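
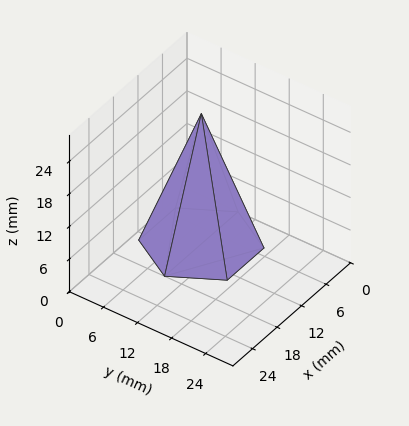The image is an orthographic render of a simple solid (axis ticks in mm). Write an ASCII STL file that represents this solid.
Reading the render: the shape is a regular 6-sided pyramid, base circumscribed radius ≈ 9 mm, apex at z ≈ 24 mm (dimensions read to the nearest mm from the axis ticks). For the STL, each face is triangulated and given an outward normal.

solid part
  facet normal 0.0000 0.0000 -1.0000
    outer loop
      vertex 4.50 16.79 0.00
      vertex 13.50 16.79 0.00
      vertex 18.00 9.00 0.00
    endloop
  endfacet
  facet normal 0.0000 0.0000 -1.0000
    outer loop
      vertex 0.00 9.00 0.00
      vertex 4.50 16.79 0.00
      vertex 18.00 9.00 0.00
    endloop
  endfacet
  facet normal 0.0000 0.0000 -1.0000
    outer loop
      vertex 4.50 1.21 0.00
      vertex 0.00 9.00 0.00
      vertex 18.00 9.00 0.00
    endloop
  endfacet
  facet normal 0.0000 0.0000 -1.0000
    outer loop
      vertex 13.50 1.21 0.00
      vertex 4.50 1.21 0.00
      vertex 18.00 9.00 0.00
    endloop
  endfacet
  facet normal 0.8236 0.4758 0.3088
    outer loop
      vertex 18.00 9.00 0.00
      vertex 13.50 16.79 0.00
      vertex 9.00 9.00 24.00
    endloop
  endfacet
  facet normal 0.0000 0.9512 0.3087
    outer loop
      vertex 13.50 16.79 0.00
      vertex 4.50 16.79 0.00
      vertex 9.00 9.00 24.00
    endloop
  endfacet
  facet normal -0.8236 0.4758 0.3088
    outer loop
      vertex 4.50 16.79 0.00
      vertex 0.00 9.00 0.00
      vertex 9.00 9.00 24.00
    endloop
  endfacet
  facet normal -0.8236 -0.4758 0.3088
    outer loop
      vertex 0.00 9.00 0.00
      vertex 4.50 1.21 0.00
      vertex 9.00 9.00 24.00
    endloop
  endfacet
  facet normal 0.0000 -0.9512 0.3087
    outer loop
      vertex 4.50 1.21 0.00
      vertex 13.50 1.21 0.00
      vertex 9.00 9.00 24.00
    endloop
  endfacet
  facet normal 0.8236 -0.4758 0.3088
    outer loop
      vertex 13.50 1.21 0.00
      vertex 18.00 9.00 0.00
      vertex 9.00 9.00 24.00
    endloop
  endfacet
endsolid part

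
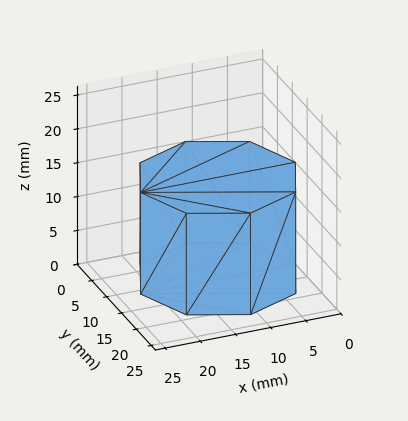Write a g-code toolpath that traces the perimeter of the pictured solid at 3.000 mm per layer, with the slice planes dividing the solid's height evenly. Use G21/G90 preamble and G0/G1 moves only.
Reading the render: the shape is a regular 8-sided prism (a cylinder approximated with 8 flat sides), circumscribed radius ≈ 11 mm, height ≈ 15 mm (dimensions read to the nearest mm from the axis ticks). For the g-code, the solid's height is divided into equal slices at the stated Δz and each level perimeter traced with G1 moves after a G0 lift.

; perimeter-only toolpath
G21 ; units = mm
G90 ; absolute positioning
G28 ; home
; layer 1
G0 Z3.000
G0 X22.000 Y11.000
G1 X18.778 Y18.778
G1 X11.000 Y22.000
G1 X3.222 Y18.778
G1 X0.000 Y11.000
G1 X3.222 Y3.222
G1 X11.000 Y0.000
G1 X18.778 Y3.222
G1 X22.000 Y11.000
; layer 2
G0 Z6.000
G0 X22.000 Y11.000
G1 X18.778 Y18.778
G1 X11.000 Y22.000
G1 X3.222 Y18.778
G1 X0.000 Y11.000
G1 X3.222 Y3.222
G1 X11.000 Y0.000
G1 X18.778 Y3.222
G1 X22.000 Y11.000
; layer 3
G0 Z9.000
G0 X22.000 Y11.000
G1 X18.778 Y18.778
G1 X11.000 Y22.000
G1 X3.222 Y18.778
G1 X0.000 Y11.000
G1 X3.222 Y3.222
G1 X11.000 Y0.000
G1 X18.778 Y3.222
G1 X22.000 Y11.000
; layer 4
G0 Z12.000
G0 X22.000 Y11.000
G1 X18.778 Y18.778
G1 X11.000 Y22.000
G1 X3.222 Y18.778
G1 X0.000 Y11.000
G1 X3.222 Y3.222
G1 X11.000 Y0.000
G1 X18.778 Y3.222
G1 X22.000 Y11.000
; layer 5
G0 Z15.000
G0 X22.000 Y11.000
G1 X18.778 Y18.778
G1 X11.000 Y22.000
G1 X3.222 Y18.778
G1 X0.000 Y11.000
G1 X3.222 Y3.222
G1 X11.000 Y0.000
G1 X18.778 Y3.222
G1 X22.000 Y11.000
M2 ; end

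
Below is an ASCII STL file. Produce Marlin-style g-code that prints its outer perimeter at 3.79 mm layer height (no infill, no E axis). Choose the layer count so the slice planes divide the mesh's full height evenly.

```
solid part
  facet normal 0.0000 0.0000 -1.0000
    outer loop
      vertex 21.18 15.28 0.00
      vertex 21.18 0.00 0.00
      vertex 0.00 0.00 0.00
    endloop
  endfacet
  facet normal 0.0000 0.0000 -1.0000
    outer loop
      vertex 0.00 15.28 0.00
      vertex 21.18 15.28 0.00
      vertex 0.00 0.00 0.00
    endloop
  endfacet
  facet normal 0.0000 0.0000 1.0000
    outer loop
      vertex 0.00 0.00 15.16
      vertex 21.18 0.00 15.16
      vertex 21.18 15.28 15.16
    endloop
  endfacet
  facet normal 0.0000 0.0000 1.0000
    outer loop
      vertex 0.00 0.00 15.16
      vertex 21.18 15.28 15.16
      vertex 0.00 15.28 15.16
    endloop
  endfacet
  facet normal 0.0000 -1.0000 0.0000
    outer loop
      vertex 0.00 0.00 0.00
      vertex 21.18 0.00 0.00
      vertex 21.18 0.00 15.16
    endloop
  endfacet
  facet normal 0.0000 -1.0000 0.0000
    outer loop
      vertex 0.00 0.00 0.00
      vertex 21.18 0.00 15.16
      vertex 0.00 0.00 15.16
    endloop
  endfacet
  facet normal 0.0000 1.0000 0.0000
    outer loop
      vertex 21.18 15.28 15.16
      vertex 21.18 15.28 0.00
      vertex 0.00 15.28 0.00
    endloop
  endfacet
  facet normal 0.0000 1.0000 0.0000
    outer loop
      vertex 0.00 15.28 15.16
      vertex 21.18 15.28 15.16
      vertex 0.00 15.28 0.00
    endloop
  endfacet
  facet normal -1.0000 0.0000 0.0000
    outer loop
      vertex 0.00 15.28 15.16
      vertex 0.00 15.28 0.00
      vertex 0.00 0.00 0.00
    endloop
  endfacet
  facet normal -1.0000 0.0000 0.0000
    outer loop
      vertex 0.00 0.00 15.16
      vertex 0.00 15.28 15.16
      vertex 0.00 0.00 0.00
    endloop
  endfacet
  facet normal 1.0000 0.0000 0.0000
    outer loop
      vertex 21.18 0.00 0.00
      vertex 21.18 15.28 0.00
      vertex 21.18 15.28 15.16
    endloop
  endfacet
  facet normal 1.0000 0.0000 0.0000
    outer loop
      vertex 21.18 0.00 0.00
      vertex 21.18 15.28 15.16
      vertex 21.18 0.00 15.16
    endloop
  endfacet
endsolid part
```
; perimeter-only toolpath
G21 ; units = mm
G90 ; absolute positioning
G28 ; home
; layer 1
G0 Z3.79
G0 X0.00 Y0.00
G1 X21.18 Y0.00
G1 X21.18 Y15.28
G1 X0.00 Y15.28
G1 X0.00 Y0.00
; layer 2
G0 Z7.58
G0 X0.00 Y0.00
G1 X21.18 Y0.00
G1 X21.18 Y15.28
G1 X0.00 Y15.28
G1 X0.00 Y0.00
; layer 3
G0 Z11.37
G0 X0.00 Y0.00
G1 X21.18 Y0.00
G1 X21.18 Y15.28
G1 X0.00 Y15.28
G1 X0.00 Y0.00
; layer 4
G0 Z15.16
G0 X0.00 Y0.00
G1 X21.18 Y0.00
G1 X21.18 Y15.28
G1 X0.00 Y15.28
G1 X0.00 Y0.00
M2 ; end

The solid is a rectangular box, roughly 21.2 × 15.3 mm footprint and 15.2 mm tall. Slicing at Δz = 3.79 mm — 4 equal slices spanning the solid's height, so layer i sits at z = i·h/4 — gives 4 non-empty perimeters. Each is a 4-segment closed polygon; G0 lifts to the layer z and rapids to the start vertex, then G1 traces the edges.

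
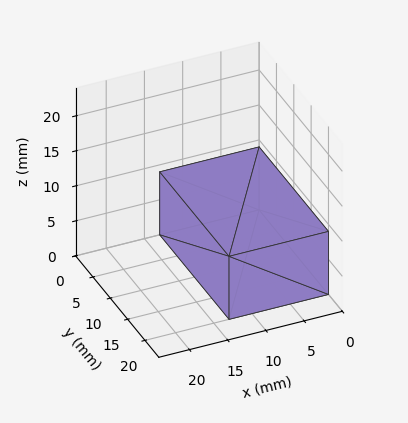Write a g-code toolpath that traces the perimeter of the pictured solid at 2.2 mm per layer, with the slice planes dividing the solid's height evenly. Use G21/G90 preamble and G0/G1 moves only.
Reading the render: the shape is a rectangular box, roughly 13 × 20 mm footprint and 9 mm tall (dimensions read to the nearest mm from the axis ticks). For the g-code, the solid's height is divided into equal slices at the stated Δz and each level perimeter traced with G1 moves after a G0 lift.

; perimeter-only toolpath
G21 ; units = mm
G90 ; absolute positioning
G28 ; home
; layer 1
G0 Z2.2
G0 X0.0 Y0.0
G1 X13.0 Y0.0
G1 X13.0 Y20.0
G1 X0.0 Y20.0
G1 X0.0 Y0.0
; layer 2
G0 Z4.5
G0 X0.0 Y0.0
G1 X13.0 Y0.0
G1 X13.0 Y20.0
G1 X0.0 Y20.0
G1 X0.0 Y0.0
; layer 3
G0 Z6.8
G0 X0.0 Y0.0
G1 X13.0 Y0.0
G1 X13.0 Y20.0
G1 X0.0 Y20.0
G1 X0.0 Y0.0
; layer 4
G0 Z9.0
G0 X0.0 Y0.0
G1 X13.0 Y0.0
G1 X13.0 Y20.0
G1 X0.0 Y20.0
G1 X0.0 Y0.0
M2 ; end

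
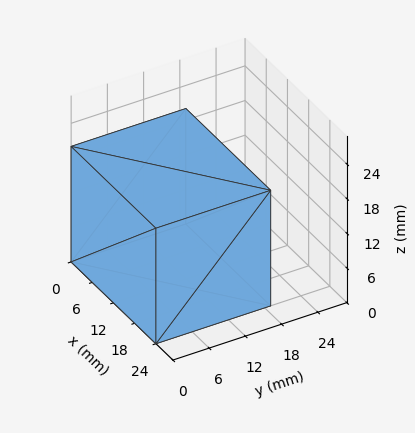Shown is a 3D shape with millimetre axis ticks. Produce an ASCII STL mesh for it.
Reading the render: the shape is a rectangular box, roughly 24 × 19 mm footprint and 20 mm tall (dimensions read to the nearest mm from the axis ticks). For the STL, each face is triangulated and given an outward normal.

solid part
  facet normal 0.0000 0.0000 -1.0000
    outer loop
      vertex 24.000 19.000 0.000
      vertex 24.000 0.000 0.000
      vertex 0.000 0.000 0.000
    endloop
  endfacet
  facet normal 0.0000 0.0000 -1.0000
    outer loop
      vertex 0.000 19.000 0.000
      vertex 24.000 19.000 0.000
      vertex 0.000 0.000 0.000
    endloop
  endfacet
  facet normal 0.0000 0.0000 1.0000
    outer loop
      vertex 0.000 0.000 20.000
      vertex 24.000 0.000 20.000
      vertex 24.000 19.000 20.000
    endloop
  endfacet
  facet normal 0.0000 0.0000 1.0000
    outer loop
      vertex 0.000 0.000 20.000
      vertex 24.000 19.000 20.000
      vertex 0.000 19.000 20.000
    endloop
  endfacet
  facet normal 0.0000 -1.0000 0.0000
    outer loop
      vertex 0.000 0.000 0.000
      vertex 24.000 0.000 0.000
      vertex 24.000 0.000 20.000
    endloop
  endfacet
  facet normal 0.0000 -1.0000 0.0000
    outer loop
      vertex 0.000 0.000 0.000
      vertex 24.000 0.000 20.000
      vertex 0.000 0.000 20.000
    endloop
  endfacet
  facet normal 0.0000 1.0000 0.0000
    outer loop
      vertex 24.000 19.000 20.000
      vertex 24.000 19.000 0.000
      vertex 0.000 19.000 0.000
    endloop
  endfacet
  facet normal 0.0000 1.0000 0.0000
    outer loop
      vertex 0.000 19.000 20.000
      vertex 24.000 19.000 20.000
      vertex 0.000 19.000 0.000
    endloop
  endfacet
  facet normal -1.0000 0.0000 0.0000
    outer loop
      vertex 0.000 19.000 20.000
      vertex 0.000 19.000 0.000
      vertex 0.000 0.000 0.000
    endloop
  endfacet
  facet normal -1.0000 0.0000 0.0000
    outer loop
      vertex 0.000 0.000 20.000
      vertex 0.000 19.000 20.000
      vertex 0.000 0.000 0.000
    endloop
  endfacet
  facet normal 1.0000 0.0000 0.0000
    outer loop
      vertex 24.000 0.000 0.000
      vertex 24.000 19.000 0.000
      vertex 24.000 19.000 20.000
    endloop
  endfacet
  facet normal 1.0000 0.0000 0.0000
    outer loop
      vertex 24.000 0.000 0.000
      vertex 24.000 19.000 20.000
      vertex 24.000 0.000 20.000
    endloop
  endfacet
endsolid part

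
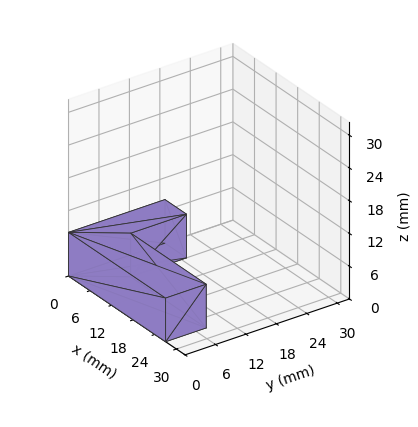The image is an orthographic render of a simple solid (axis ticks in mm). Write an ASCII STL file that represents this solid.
Reading the render: the shape is an L-shaped prism: outer 27 × 19 mm, arm thicknesses ≈ 8 mm (horizontal) and 6 mm (vertical), extruded 8 mm in z (dimensions read to the nearest mm from the axis ticks). For the STL, each face is triangulated and given an outward normal.

solid part
  facet normal 0.0000 0.0000 -1.0000
    outer loop
      vertex 27.00 8.00 0.00
      vertex 27.00 0.00 0.00
      vertex 0.00 0.00 0.00
    endloop
  endfacet
  facet normal 0.0000 0.0000 -1.0000
    outer loop
      vertex 6.00 8.00 0.00
      vertex 27.00 8.00 0.00
      vertex 0.00 0.00 0.00
    endloop
  endfacet
  facet normal 0.0000 0.0000 -1.0000
    outer loop
      vertex 6.00 19.00 0.00
      vertex 6.00 8.00 0.00
      vertex 0.00 0.00 0.00
    endloop
  endfacet
  facet normal 0.0000 0.0000 -1.0000
    outer loop
      vertex 0.00 19.00 0.00
      vertex 6.00 19.00 0.00
      vertex 0.00 0.00 0.00
    endloop
  endfacet
  facet normal 0.0000 0.0000 1.0000
    outer loop
      vertex 0.00 0.00 8.00
      vertex 27.00 0.00 8.00
      vertex 27.00 8.00 8.00
    endloop
  endfacet
  facet normal 0.0000 0.0000 1.0000
    outer loop
      vertex 0.00 0.00 8.00
      vertex 27.00 8.00 8.00
      vertex 6.00 8.00 8.00
    endloop
  endfacet
  facet normal 0.0000 0.0000 1.0000
    outer loop
      vertex 0.00 0.00 8.00
      vertex 6.00 8.00 8.00
      vertex 6.00 19.00 8.00
    endloop
  endfacet
  facet normal 0.0000 0.0000 1.0000
    outer loop
      vertex 0.00 0.00 8.00
      vertex 6.00 19.00 8.00
      vertex 0.00 19.00 8.00
    endloop
  endfacet
  facet normal 0.0000 -1.0000 0.0000
    outer loop
      vertex 0.00 0.00 0.00
      vertex 27.00 0.00 0.00
      vertex 27.00 0.00 8.00
    endloop
  endfacet
  facet normal 0.0000 -1.0000 0.0000
    outer loop
      vertex 0.00 0.00 0.00
      vertex 27.00 0.00 8.00
      vertex 0.00 0.00 8.00
    endloop
  endfacet
  facet normal 1.0000 0.0000 0.0000
    outer loop
      vertex 27.00 0.00 0.00
      vertex 27.00 8.00 0.00
      vertex 27.00 8.00 8.00
    endloop
  endfacet
  facet normal 1.0000 0.0000 0.0000
    outer loop
      vertex 27.00 0.00 0.00
      vertex 27.00 8.00 8.00
      vertex 27.00 0.00 8.00
    endloop
  endfacet
  facet normal 0.0000 1.0000 0.0000
    outer loop
      vertex 27.00 8.00 0.00
      vertex 6.00 8.00 0.00
      vertex 6.00 8.00 8.00
    endloop
  endfacet
  facet normal 0.0000 1.0000 0.0000
    outer loop
      vertex 27.00 8.00 0.00
      vertex 6.00 8.00 8.00
      vertex 27.00 8.00 8.00
    endloop
  endfacet
  facet normal 1.0000 0.0000 0.0000
    outer loop
      vertex 6.00 8.00 0.00
      vertex 6.00 19.00 0.00
      vertex 6.00 19.00 8.00
    endloop
  endfacet
  facet normal 1.0000 0.0000 0.0000
    outer loop
      vertex 6.00 8.00 0.00
      vertex 6.00 19.00 8.00
      vertex 6.00 8.00 8.00
    endloop
  endfacet
  facet normal 0.0000 1.0000 0.0000
    outer loop
      vertex 6.00 19.00 0.00
      vertex 0.00 19.00 0.00
      vertex 0.00 19.00 8.00
    endloop
  endfacet
  facet normal 0.0000 1.0000 0.0000
    outer loop
      vertex 6.00 19.00 0.00
      vertex 0.00 19.00 8.00
      vertex 6.00 19.00 8.00
    endloop
  endfacet
  facet normal -1.0000 0.0000 0.0000
    outer loop
      vertex 0.00 19.00 0.00
      vertex 0.00 0.00 0.00
      vertex 0.00 0.00 8.00
    endloop
  endfacet
  facet normal -1.0000 0.0000 0.0000
    outer loop
      vertex 0.00 19.00 0.00
      vertex 0.00 0.00 8.00
      vertex 0.00 19.00 8.00
    endloop
  endfacet
endsolid part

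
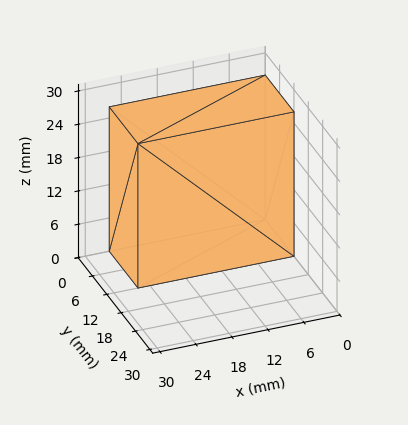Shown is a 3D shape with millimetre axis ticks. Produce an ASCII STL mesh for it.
Reading the render: the shape is a rectangular box, roughly 26 × 12 mm footprint and 26 mm tall (dimensions read to the nearest mm from the axis ticks). For the STL, each face is triangulated and given an outward normal.

solid part
  facet normal 0.0000 0.0000 -1.0000
    outer loop
      vertex 26.0 12.0 0.0
      vertex 26.0 0.0 0.0
      vertex 0.0 0.0 0.0
    endloop
  endfacet
  facet normal 0.0000 0.0000 -1.0000
    outer loop
      vertex 0.0 12.0 0.0
      vertex 26.0 12.0 0.0
      vertex 0.0 0.0 0.0
    endloop
  endfacet
  facet normal 0.0000 0.0000 1.0000
    outer loop
      vertex 0.0 0.0 26.0
      vertex 26.0 0.0 26.0
      vertex 26.0 12.0 26.0
    endloop
  endfacet
  facet normal 0.0000 0.0000 1.0000
    outer loop
      vertex 0.0 0.0 26.0
      vertex 26.0 12.0 26.0
      vertex 0.0 12.0 26.0
    endloop
  endfacet
  facet normal 0.0000 -1.0000 0.0000
    outer loop
      vertex 0.0 0.0 0.0
      vertex 26.0 0.0 0.0
      vertex 26.0 0.0 26.0
    endloop
  endfacet
  facet normal 0.0000 -1.0000 0.0000
    outer loop
      vertex 0.0 0.0 0.0
      vertex 26.0 0.0 26.0
      vertex 0.0 0.0 26.0
    endloop
  endfacet
  facet normal 0.0000 1.0000 0.0000
    outer loop
      vertex 26.0 12.0 26.0
      vertex 26.0 12.0 0.0
      vertex 0.0 12.0 0.0
    endloop
  endfacet
  facet normal 0.0000 1.0000 0.0000
    outer loop
      vertex 0.0 12.0 26.0
      vertex 26.0 12.0 26.0
      vertex 0.0 12.0 0.0
    endloop
  endfacet
  facet normal -1.0000 0.0000 0.0000
    outer loop
      vertex 0.0 12.0 26.0
      vertex 0.0 12.0 0.0
      vertex 0.0 0.0 0.0
    endloop
  endfacet
  facet normal -1.0000 0.0000 0.0000
    outer loop
      vertex 0.0 0.0 26.0
      vertex 0.0 12.0 26.0
      vertex 0.0 0.0 0.0
    endloop
  endfacet
  facet normal 1.0000 0.0000 0.0000
    outer loop
      vertex 26.0 0.0 0.0
      vertex 26.0 12.0 0.0
      vertex 26.0 12.0 26.0
    endloop
  endfacet
  facet normal 1.0000 0.0000 0.0000
    outer loop
      vertex 26.0 0.0 0.0
      vertex 26.0 12.0 26.0
      vertex 26.0 0.0 26.0
    endloop
  endfacet
endsolid part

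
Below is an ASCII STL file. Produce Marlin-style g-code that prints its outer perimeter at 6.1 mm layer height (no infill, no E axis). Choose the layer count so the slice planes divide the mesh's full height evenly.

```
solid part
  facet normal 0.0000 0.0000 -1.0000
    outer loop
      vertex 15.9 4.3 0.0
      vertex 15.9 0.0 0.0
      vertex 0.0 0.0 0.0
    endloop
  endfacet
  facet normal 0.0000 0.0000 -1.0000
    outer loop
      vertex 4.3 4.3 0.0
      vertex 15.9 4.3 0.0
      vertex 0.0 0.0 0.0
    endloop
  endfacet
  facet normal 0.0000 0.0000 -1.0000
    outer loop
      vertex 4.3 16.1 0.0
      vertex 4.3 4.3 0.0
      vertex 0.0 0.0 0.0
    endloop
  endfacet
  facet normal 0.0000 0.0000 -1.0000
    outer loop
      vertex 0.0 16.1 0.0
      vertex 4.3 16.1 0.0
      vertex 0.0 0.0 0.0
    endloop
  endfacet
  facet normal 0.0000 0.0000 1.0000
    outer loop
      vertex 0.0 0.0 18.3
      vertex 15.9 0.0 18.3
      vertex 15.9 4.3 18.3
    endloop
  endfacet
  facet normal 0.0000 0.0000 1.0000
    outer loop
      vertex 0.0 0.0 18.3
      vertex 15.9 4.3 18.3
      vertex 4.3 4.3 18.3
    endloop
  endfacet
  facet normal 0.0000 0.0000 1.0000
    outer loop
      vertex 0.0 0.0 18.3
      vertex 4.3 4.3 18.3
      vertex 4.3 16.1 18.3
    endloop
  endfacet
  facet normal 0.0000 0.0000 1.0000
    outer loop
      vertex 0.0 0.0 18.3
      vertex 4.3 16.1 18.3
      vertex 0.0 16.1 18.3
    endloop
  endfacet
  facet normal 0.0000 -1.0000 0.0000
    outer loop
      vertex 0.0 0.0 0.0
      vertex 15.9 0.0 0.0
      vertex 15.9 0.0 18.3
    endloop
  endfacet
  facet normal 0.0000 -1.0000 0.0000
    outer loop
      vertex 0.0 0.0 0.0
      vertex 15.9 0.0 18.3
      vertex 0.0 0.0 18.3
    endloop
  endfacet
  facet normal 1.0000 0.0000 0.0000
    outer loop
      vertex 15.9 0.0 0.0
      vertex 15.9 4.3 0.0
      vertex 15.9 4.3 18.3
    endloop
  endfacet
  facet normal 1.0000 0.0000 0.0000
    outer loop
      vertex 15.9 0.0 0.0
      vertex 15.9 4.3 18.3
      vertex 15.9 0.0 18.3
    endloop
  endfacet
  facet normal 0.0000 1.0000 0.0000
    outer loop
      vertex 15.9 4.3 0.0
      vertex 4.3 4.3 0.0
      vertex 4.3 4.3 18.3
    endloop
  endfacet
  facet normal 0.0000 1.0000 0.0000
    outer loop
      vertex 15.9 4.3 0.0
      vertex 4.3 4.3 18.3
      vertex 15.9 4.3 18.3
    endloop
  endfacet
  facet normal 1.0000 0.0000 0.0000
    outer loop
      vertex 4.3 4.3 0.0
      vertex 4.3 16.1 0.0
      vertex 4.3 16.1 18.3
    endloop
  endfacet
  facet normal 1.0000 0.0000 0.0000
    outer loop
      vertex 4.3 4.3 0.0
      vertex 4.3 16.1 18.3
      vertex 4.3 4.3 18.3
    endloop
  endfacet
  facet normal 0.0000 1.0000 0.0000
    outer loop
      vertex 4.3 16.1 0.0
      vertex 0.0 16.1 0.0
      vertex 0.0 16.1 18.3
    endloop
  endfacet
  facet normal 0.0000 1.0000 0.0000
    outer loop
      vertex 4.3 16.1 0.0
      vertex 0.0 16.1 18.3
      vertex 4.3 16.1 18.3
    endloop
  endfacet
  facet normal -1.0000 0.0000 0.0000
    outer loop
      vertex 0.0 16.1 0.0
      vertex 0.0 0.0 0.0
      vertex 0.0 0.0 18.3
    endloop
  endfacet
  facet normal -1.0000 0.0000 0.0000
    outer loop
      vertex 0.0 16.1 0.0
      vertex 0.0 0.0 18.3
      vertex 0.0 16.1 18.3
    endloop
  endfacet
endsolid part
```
; perimeter-only toolpath
G21 ; units = mm
G90 ; absolute positioning
G28 ; home
; layer 1
G0 Z6.1
G0 X0.0 Y0.0
G1 X15.9 Y0.0
G1 X15.9 Y4.3
G1 X4.3 Y4.3
G1 X4.3 Y16.1
G1 X0.0 Y16.1
G1 X0.0 Y0.0
; layer 2
G0 Z12.2
G0 X0.0 Y0.0
G1 X15.9 Y0.0
G1 X15.9 Y4.3
G1 X4.3 Y4.3
G1 X4.3 Y16.1
G1 X0.0 Y16.1
G1 X0.0 Y0.0
; layer 3
G0 Z18.3
G0 X0.0 Y0.0
G1 X15.9 Y0.0
G1 X15.9 Y4.3
G1 X4.3 Y4.3
G1 X4.3 Y16.1
G1 X0.0 Y16.1
G1 X0.0 Y0.0
M2 ; end

The solid is an L-shaped prism: outer 15.9 × 16.1 mm, arm thicknesses ≈ 4.3 mm (horizontal) and 4.3 mm (vertical), extruded 18.3 mm in z. Slicing at Δz = 6.1 mm — 3 equal slices spanning the solid's height, so layer i sits at z = i·h/3 — gives 3 non-empty perimeters. Each is a 6-segment closed polygon; G0 lifts to the layer z and rapids to the start vertex, then G1 traces the edges.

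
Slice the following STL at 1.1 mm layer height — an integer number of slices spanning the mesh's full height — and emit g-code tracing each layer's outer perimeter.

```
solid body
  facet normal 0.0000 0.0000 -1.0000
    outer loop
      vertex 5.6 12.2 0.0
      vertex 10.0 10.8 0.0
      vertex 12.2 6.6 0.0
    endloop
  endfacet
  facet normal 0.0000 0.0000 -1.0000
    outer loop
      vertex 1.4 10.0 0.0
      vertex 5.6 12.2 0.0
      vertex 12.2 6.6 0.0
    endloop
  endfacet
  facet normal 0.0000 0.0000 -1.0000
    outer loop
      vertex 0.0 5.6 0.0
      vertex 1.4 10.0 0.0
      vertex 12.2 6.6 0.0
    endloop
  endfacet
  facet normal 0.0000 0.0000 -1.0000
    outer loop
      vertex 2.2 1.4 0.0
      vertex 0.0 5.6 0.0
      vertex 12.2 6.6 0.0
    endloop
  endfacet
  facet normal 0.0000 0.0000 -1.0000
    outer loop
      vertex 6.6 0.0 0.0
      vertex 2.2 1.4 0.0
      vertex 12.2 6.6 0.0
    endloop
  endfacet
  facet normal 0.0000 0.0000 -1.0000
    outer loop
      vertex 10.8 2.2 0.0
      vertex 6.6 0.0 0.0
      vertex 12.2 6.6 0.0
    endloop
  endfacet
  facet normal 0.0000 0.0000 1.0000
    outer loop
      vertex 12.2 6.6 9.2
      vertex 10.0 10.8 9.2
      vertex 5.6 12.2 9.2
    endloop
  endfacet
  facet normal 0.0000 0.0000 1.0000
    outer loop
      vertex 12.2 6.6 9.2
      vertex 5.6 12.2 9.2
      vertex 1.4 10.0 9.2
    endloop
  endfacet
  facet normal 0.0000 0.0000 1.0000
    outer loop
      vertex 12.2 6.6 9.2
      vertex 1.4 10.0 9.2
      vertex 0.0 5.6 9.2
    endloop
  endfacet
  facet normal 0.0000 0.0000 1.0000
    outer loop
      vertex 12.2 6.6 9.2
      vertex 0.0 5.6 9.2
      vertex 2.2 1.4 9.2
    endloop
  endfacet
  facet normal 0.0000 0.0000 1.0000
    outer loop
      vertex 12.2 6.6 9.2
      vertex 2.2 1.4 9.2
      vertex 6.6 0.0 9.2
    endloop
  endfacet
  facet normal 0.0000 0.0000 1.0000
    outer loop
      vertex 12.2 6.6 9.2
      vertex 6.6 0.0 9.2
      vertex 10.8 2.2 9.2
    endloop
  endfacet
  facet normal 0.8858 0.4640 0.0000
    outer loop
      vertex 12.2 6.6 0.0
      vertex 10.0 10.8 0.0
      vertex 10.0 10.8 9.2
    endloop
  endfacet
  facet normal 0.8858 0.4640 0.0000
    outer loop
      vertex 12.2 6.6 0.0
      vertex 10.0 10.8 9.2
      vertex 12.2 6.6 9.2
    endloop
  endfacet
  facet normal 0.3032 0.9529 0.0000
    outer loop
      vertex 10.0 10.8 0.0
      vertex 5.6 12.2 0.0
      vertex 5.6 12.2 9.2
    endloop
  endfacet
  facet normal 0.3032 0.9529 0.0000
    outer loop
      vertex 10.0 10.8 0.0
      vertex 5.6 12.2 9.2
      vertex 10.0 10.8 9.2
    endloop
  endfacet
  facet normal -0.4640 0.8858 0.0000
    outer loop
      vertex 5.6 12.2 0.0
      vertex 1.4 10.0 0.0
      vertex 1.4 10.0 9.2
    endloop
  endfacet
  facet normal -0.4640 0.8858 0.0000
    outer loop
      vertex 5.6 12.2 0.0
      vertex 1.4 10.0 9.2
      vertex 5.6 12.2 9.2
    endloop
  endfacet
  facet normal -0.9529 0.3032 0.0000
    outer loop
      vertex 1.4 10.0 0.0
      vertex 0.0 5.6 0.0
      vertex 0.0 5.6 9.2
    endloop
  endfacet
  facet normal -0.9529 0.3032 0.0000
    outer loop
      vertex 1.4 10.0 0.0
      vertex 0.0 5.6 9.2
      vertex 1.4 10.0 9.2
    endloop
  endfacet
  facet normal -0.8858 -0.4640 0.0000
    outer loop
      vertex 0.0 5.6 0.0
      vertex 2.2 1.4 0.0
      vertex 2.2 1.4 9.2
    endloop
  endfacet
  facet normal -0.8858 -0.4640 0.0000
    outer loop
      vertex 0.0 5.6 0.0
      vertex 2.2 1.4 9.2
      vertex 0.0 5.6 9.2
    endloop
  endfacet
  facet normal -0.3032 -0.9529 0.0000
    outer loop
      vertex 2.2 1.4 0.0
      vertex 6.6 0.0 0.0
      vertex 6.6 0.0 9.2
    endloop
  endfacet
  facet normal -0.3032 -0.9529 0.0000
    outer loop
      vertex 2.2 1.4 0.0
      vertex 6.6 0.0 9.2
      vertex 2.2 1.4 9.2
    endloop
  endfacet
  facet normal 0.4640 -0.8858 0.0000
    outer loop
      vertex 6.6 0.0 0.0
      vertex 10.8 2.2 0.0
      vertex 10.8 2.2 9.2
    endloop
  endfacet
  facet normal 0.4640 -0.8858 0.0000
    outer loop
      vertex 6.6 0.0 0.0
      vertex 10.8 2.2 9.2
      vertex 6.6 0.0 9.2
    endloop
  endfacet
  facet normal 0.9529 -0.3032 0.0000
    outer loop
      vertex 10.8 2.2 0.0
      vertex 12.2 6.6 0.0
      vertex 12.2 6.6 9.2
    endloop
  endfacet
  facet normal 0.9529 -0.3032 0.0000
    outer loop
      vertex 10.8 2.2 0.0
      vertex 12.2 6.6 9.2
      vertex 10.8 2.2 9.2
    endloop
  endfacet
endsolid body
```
; perimeter-only toolpath
G21 ; units = mm
G90 ; absolute positioning
G28 ; home
; layer 1
G0 Z1.1
G0 X12.2 Y6.6
G1 X10.0 Y10.8
G1 X5.6 Y12.2
G1 X1.4 Y10.0
G1 X0.0 Y5.6
G1 X2.2 Y1.4
G1 X6.6 Y0.0
G1 X10.8 Y2.2
G1 X12.2 Y6.6
; layer 2
G0 Z2.3
G0 X12.2 Y6.6
G1 X10.0 Y10.8
G1 X5.6 Y12.2
G1 X1.4 Y10.0
G1 X0.0 Y5.6
G1 X2.2 Y1.4
G1 X6.6 Y0.0
G1 X10.8 Y2.2
G1 X12.2 Y6.6
; layer 3
G0 Z3.4
G0 X12.2 Y6.6
G1 X10.0 Y10.8
G1 X5.6 Y12.2
G1 X1.4 Y10.0
G1 X0.0 Y5.6
G1 X2.2 Y1.4
G1 X6.6 Y0.0
G1 X10.8 Y2.2
G1 X12.2 Y6.6
; layer 4
G0 Z4.6
G0 X12.2 Y6.6
G1 X10.0 Y10.8
G1 X5.6 Y12.2
G1 X1.4 Y10.0
G1 X0.0 Y5.6
G1 X2.2 Y1.4
G1 X6.6 Y0.0
G1 X10.8 Y2.2
G1 X12.2 Y6.6
; layer 5
G0 Z5.8
G0 X12.2 Y6.6
G1 X10.0 Y10.8
G1 X5.6 Y12.2
G1 X1.4 Y10.0
G1 X0.0 Y5.6
G1 X2.2 Y1.4
G1 X6.6 Y0.0
G1 X10.8 Y2.2
G1 X12.2 Y6.6
; layer 6
G0 Z6.9
G0 X12.2 Y6.6
G1 X10.0 Y10.8
G1 X5.6 Y12.2
G1 X1.4 Y10.0
G1 X0.0 Y5.6
G1 X2.2 Y1.4
G1 X6.6 Y0.0
G1 X10.8 Y2.2
G1 X12.2 Y6.6
; layer 7
G0 Z8.0
G0 X12.2 Y6.6
G1 X10.0 Y10.8
G1 X5.6 Y12.2
G1 X1.4 Y10.0
G1 X0.0 Y5.6
G1 X2.2 Y1.4
G1 X6.6 Y0.0
G1 X10.8 Y2.2
G1 X12.2 Y6.6
; layer 8
G0 Z9.2
G0 X12.2 Y6.6
G1 X10.0 Y10.8
G1 X5.6 Y12.2
G1 X1.4 Y10.0
G1 X0.0 Y5.6
G1 X2.2 Y1.4
G1 X6.6 Y0.0
G1 X10.8 Y2.2
G1 X12.2 Y6.6
M2 ; end

The solid is a regular 8-sided prism (a cylinder approximated with 8 flat sides), circumscribed radius ≈ 6.1 mm, height ≈ 9.2 mm. Slicing at Δz = 1.1 mm — 8 equal slices spanning the solid's height, so layer i sits at z = i·h/8 — gives 8 non-empty perimeters. Each is a 8-segment closed polygon; G0 lifts to the layer z and rapids to the start vertex, then G1 traces the edges.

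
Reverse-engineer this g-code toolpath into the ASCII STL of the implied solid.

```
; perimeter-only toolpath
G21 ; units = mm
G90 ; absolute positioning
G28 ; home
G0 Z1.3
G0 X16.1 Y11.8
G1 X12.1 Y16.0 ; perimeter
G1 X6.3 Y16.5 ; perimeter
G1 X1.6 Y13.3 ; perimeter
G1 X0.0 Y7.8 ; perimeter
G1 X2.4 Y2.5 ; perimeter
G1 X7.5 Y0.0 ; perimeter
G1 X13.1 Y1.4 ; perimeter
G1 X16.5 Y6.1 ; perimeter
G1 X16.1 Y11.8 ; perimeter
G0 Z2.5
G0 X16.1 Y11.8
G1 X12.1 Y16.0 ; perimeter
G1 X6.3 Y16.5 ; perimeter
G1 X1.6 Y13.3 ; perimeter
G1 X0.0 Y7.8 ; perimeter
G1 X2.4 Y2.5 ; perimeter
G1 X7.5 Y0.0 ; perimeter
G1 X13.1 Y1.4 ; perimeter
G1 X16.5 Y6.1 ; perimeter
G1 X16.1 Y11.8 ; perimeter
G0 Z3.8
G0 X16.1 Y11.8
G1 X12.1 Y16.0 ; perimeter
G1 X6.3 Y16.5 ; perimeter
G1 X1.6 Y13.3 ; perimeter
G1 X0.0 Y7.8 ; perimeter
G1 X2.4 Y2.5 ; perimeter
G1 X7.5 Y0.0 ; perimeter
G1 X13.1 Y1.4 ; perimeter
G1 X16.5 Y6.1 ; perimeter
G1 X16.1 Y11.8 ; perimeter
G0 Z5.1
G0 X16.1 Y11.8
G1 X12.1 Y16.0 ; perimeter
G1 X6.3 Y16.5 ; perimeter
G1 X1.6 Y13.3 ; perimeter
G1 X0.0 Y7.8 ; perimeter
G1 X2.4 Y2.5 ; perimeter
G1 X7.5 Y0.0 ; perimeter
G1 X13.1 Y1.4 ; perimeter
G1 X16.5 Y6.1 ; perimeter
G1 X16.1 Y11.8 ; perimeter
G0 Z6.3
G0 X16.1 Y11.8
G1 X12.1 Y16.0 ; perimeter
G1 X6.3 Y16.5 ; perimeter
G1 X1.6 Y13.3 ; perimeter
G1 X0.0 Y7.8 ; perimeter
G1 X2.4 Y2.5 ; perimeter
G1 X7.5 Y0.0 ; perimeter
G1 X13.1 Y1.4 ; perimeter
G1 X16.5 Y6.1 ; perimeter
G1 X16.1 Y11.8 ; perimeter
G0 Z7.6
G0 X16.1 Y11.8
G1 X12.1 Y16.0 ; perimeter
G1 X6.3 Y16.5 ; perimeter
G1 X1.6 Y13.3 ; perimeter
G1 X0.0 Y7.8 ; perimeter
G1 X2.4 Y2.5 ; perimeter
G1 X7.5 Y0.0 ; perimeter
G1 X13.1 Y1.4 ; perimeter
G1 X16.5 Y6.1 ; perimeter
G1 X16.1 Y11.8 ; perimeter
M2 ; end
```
solid part
  facet normal 0.0000 0.0000 -1.0000
    outer loop
      vertex 6.3 16.5 0.0
      vertex 12.1 16.0 0.0
      vertex 16.1 11.8 0.0
    endloop
  endfacet
  facet normal 0.0000 0.0000 -1.0000
    outer loop
      vertex 1.6 13.3 0.0
      vertex 6.3 16.5 0.0
      vertex 16.1 11.8 0.0
    endloop
  endfacet
  facet normal 0.0000 0.0000 -1.0000
    outer loop
      vertex 0.0 7.8 0.0
      vertex 1.6 13.3 0.0
      vertex 16.1 11.8 0.0
    endloop
  endfacet
  facet normal 0.0000 0.0000 -1.0000
    outer loop
      vertex 2.4 2.5 0.0
      vertex 0.0 7.8 0.0
      vertex 16.1 11.8 0.0
    endloop
  endfacet
  facet normal 0.0000 0.0000 -1.0000
    outer loop
      vertex 7.5 0.0 0.0
      vertex 2.4 2.5 0.0
      vertex 16.1 11.8 0.0
    endloop
  endfacet
  facet normal 0.0000 0.0000 -1.0000
    outer loop
      vertex 13.1 1.4 0.0
      vertex 7.5 0.0 0.0
      vertex 16.1 11.8 0.0
    endloop
  endfacet
  facet normal 0.0000 0.0000 -1.0000
    outer loop
      vertex 16.5 6.1 0.0
      vertex 13.1 1.4 0.0
      vertex 16.1 11.8 0.0
    endloop
  endfacet
  facet normal 0.0000 0.0000 1.0000
    outer loop
      vertex 16.1 11.8 7.6
      vertex 12.1 16.0 7.6
      vertex 6.3 16.5 7.6
    endloop
  endfacet
  facet normal 0.0000 0.0000 1.0000
    outer loop
      vertex 16.1 11.8 7.6
      vertex 6.3 16.5 7.6
      vertex 1.6 13.3 7.6
    endloop
  endfacet
  facet normal 0.0000 0.0000 1.0000
    outer loop
      vertex 16.1 11.8 7.6
      vertex 1.6 13.3 7.6
      vertex 0.0 7.8 7.6
    endloop
  endfacet
  facet normal 0.0000 0.0000 1.0000
    outer loop
      vertex 16.1 11.8 7.6
      vertex 0.0 7.8 7.6
      vertex 2.4 2.5 7.6
    endloop
  endfacet
  facet normal 0.0000 0.0000 1.0000
    outer loop
      vertex 16.1 11.8 7.6
      vertex 2.4 2.5 7.6
      vertex 7.5 0.0 7.6
    endloop
  endfacet
  facet normal 0.0000 0.0000 1.0000
    outer loop
      vertex 16.1 11.8 7.6
      vertex 7.5 0.0 7.6
      vertex 13.1 1.4 7.6
    endloop
  endfacet
  facet normal 0.0000 0.0000 1.0000
    outer loop
      vertex 16.1 11.8 7.6
      vertex 13.1 1.4 7.6
      vertex 16.5 6.1 7.6
    endloop
  endfacet
  facet normal 0.7241 0.6897 0.0000
    outer loop
      vertex 16.1 11.8 0.0
      vertex 12.1 16.0 0.0
      vertex 12.1 16.0 7.6
    endloop
  endfacet
  facet normal 0.7241 0.6897 0.0000
    outer loop
      vertex 16.1 11.8 0.0
      vertex 12.1 16.0 7.6
      vertex 16.1 11.8 7.6
    endloop
  endfacet
  facet normal 0.0859 0.9963 0.0000
    outer loop
      vertex 12.1 16.0 0.0
      vertex 6.3 16.5 0.0
      vertex 6.3 16.5 7.6
    endloop
  endfacet
  facet normal 0.0859 0.9963 0.0000
    outer loop
      vertex 12.1 16.0 0.0
      vertex 6.3 16.5 7.6
      vertex 12.1 16.0 7.6
    endloop
  endfacet
  facet normal -0.5628 0.8266 0.0000
    outer loop
      vertex 6.3 16.5 0.0
      vertex 1.6 13.3 0.0
      vertex 1.6 13.3 7.6
    endloop
  endfacet
  facet normal -0.5628 0.8266 0.0000
    outer loop
      vertex 6.3 16.5 0.0
      vertex 1.6 13.3 7.6
      vertex 6.3 16.5 7.6
    endloop
  endfacet
  facet normal -0.9602 0.2793 0.0000
    outer loop
      vertex 1.6 13.3 0.0
      vertex 0.0 7.8 0.0
      vertex 0.0 7.8 7.6
    endloop
  endfacet
  facet normal -0.9602 0.2793 0.0000
    outer loop
      vertex 1.6 13.3 0.0
      vertex 0.0 7.8 7.6
      vertex 1.6 13.3 7.6
    endloop
  endfacet
  facet normal -0.9110 -0.4125 0.0000
    outer loop
      vertex 0.0 7.8 0.0
      vertex 2.4 2.5 0.0
      vertex 2.4 2.5 7.6
    endloop
  endfacet
  facet normal -0.9110 -0.4125 0.0000
    outer loop
      vertex 0.0 7.8 0.0
      vertex 2.4 2.5 7.6
      vertex 0.0 7.8 7.6
    endloop
  endfacet
  facet normal -0.4402 -0.8979 0.0000
    outer loop
      vertex 2.4 2.5 0.0
      vertex 7.5 0.0 0.0
      vertex 7.5 0.0 7.6
    endloop
  endfacet
  facet normal -0.4402 -0.8979 0.0000
    outer loop
      vertex 2.4 2.5 0.0
      vertex 7.5 0.0 7.6
      vertex 2.4 2.5 7.6
    endloop
  endfacet
  facet normal 0.2425 -0.9701 0.0000
    outer loop
      vertex 7.5 0.0 0.0
      vertex 13.1 1.4 0.0
      vertex 13.1 1.4 7.6
    endloop
  endfacet
  facet normal 0.2425 -0.9701 0.0000
    outer loop
      vertex 7.5 0.0 0.0
      vertex 13.1 1.4 7.6
      vertex 7.5 0.0 7.6
    endloop
  endfacet
  facet normal 0.8102 -0.5861 0.0000
    outer loop
      vertex 13.1 1.4 0.0
      vertex 16.5 6.1 0.0
      vertex 16.5 6.1 7.6
    endloop
  endfacet
  facet normal 0.8102 -0.5861 0.0000
    outer loop
      vertex 13.1 1.4 0.0
      vertex 16.5 6.1 7.6
      vertex 13.1 1.4 7.6
    endloop
  endfacet
  facet normal 0.9975 0.0700 0.0000
    outer loop
      vertex 16.5 6.1 0.0
      vertex 16.1 11.8 0.0
      vertex 16.1 11.8 7.6
    endloop
  endfacet
  facet normal 0.9975 0.0700 0.0000
    outer loop
      vertex 16.5 6.1 0.0
      vertex 16.1 11.8 7.6
      vertex 16.5 6.1 7.6
    endloop
  endfacet
endsolid part

The G0 Z moves step by Δz≈1.3 mm. Every layer's G1 loop is the same polygon, so the solid is a straight extrusion of it from z=0 to z≈7.6. Closing with flat bottom and top caps and triangulating gives 32 facets — a regular 9-sided prism (a cylinder approximated with 9 flat sides), circumscribed radius ≈ 8.4 mm, height ≈ 7.6 mm.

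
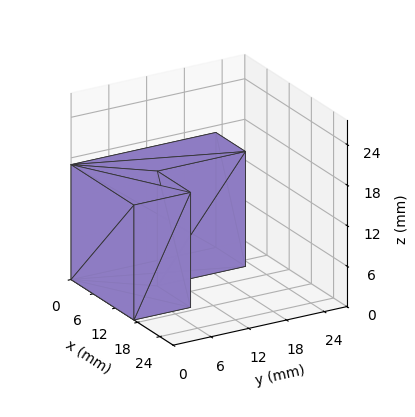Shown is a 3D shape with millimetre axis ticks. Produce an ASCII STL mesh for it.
Reading the render: the shape is an L-shaped prism: outer 17 × 23 mm, arm thicknesses ≈ 9 mm (horizontal) and 8 mm (vertical), extruded 17 mm in z (dimensions read to the nearest mm from the axis ticks). For the STL, each face is triangulated and given an outward normal.

solid part
  facet normal 0.0000 0.0000 -1.0000
    outer loop
      vertex 17.0 9.0 0.0
      vertex 17.0 0.0 0.0
      vertex 0.0 0.0 0.0
    endloop
  endfacet
  facet normal 0.0000 0.0000 -1.0000
    outer loop
      vertex 8.0 9.0 0.0
      vertex 17.0 9.0 0.0
      vertex 0.0 0.0 0.0
    endloop
  endfacet
  facet normal 0.0000 0.0000 -1.0000
    outer loop
      vertex 8.0 23.0 0.0
      vertex 8.0 9.0 0.0
      vertex 0.0 0.0 0.0
    endloop
  endfacet
  facet normal 0.0000 0.0000 -1.0000
    outer loop
      vertex 0.0 23.0 0.0
      vertex 8.0 23.0 0.0
      vertex 0.0 0.0 0.0
    endloop
  endfacet
  facet normal 0.0000 0.0000 1.0000
    outer loop
      vertex 0.0 0.0 17.0
      vertex 17.0 0.0 17.0
      vertex 17.0 9.0 17.0
    endloop
  endfacet
  facet normal 0.0000 0.0000 1.0000
    outer loop
      vertex 0.0 0.0 17.0
      vertex 17.0 9.0 17.0
      vertex 8.0 9.0 17.0
    endloop
  endfacet
  facet normal 0.0000 0.0000 1.0000
    outer loop
      vertex 0.0 0.0 17.0
      vertex 8.0 9.0 17.0
      vertex 8.0 23.0 17.0
    endloop
  endfacet
  facet normal 0.0000 0.0000 1.0000
    outer loop
      vertex 0.0 0.0 17.0
      vertex 8.0 23.0 17.0
      vertex 0.0 23.0 17.0
    endloop
  endfacet
  facet normal 0.0000 -1.0000 0.0000
    outer loop
      vertex 0.0 0.0 0.0
      vertex 17.0 0.0 0.0
      vertex 17.0 0.0 17.0
    endloop
  endfacet
  facet normal 0.0000 -1.0000 0.0000
    outer loop
      vertex 0.0 0.0 0.0
      vertex 17.0 0.0 17.0
      vertex 0.0 0.0 17.0
    endloop
  endfacet
  facet normal 1.0000 0.0000 0.0000
    outer loop
      vertex 17.0 0.0 0.0
      vertex 17.0 9.0 0.0
      vertex 17.0 9.0 17.0
    endloop
  endfacet
  facet normal 1.0000 0.0000 0.0000
    outer loop
      vertex 17.0 0.0 0.0
      vertex 17.0 9.0 17.0
      vertex 17.0 0.0 17.0
    endloop
  endfacet
  facet normal 0.0000 1.0000 0.0000
    outer loop
      vertex 17.0 9.0 0.0
      vertex 8.0 9.0 0.0
      vertex 8.0 9.0 17.0
    endloop
  endfacet
  facet normal 0.0000 1.0000 0.0000
    outer loop
      vertex 17.0 9.0 0.0
      vertex 8.0 9.0 17.0
      vertex 17.0 9.0 17.0
    endloop
  endfacet
  facet normal 1.0000 0.0000 0.0000
    outer loop
      vertex 8.0 9.0 0.0
      vertex 8.0 23.0 0.0
      vertex 8.0 23.0 17.0
    endloop
  endfacet
  facet normal 1.0000 0.0000 0.0000
    outer loop
      vertex 8.0 9.0 0.0
      vertex 8.0 23.0 17.0
      vertex 8.0 9.0 17.0
    endloop
  endfacet
  facet normal 0.0000 1.0000 0.0000
    outer loop
      vertex 8.0 23.0 0.0
      vertex 0.0 23.0 0.0
      vertex 0.0 23.0 17.0
    endloop
  endfacet
  facet normal 0.0000 1.0000 0.0000
    outer loop
      vertex 8.0 23.0 0.0
      vertex 0.0 23.0 17.0
      vertex 8.0 23.0 17.0
    endloop
  endfacet
  facet normal -1.0000 0.0000 0.0000
    outer loop
      vertex 0.0 23.0 0.0
      vertex 0.0 0.0 0.0
      vertex 0.0 0.0 17.0
    endloop
  endfacet
  facet normal -1.0000 0.0000 0.0000
    outer loop
      vertex 0.0 23.0 0.0
      vertex 0.0 0.0 17.0
      vertex 0.0 23.0 17.0
    endloop
  endfacet
endsolid part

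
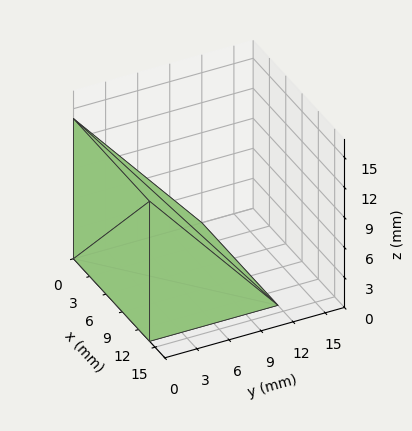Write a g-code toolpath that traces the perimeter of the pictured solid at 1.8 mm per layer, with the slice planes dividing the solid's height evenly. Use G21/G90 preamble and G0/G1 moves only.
Reading the render: the shape is a wedge (ramp): 14 × 12 mm base, rising to 14 mm along the y=0 edge and sloping linearly to z=0 at y=12 (dimensions read to the nearest mm from the axis ticks). For the g-code, the solid's height is divided into equal slices at the stated Δz and each level perimeter traced with G1 moves after a G0 lift.

; perimeter-only toolpath
G21 ; units = mm
G90 ; absolute positioning
G28 ; home
; layer 1
G0 Z1.8
G0 X0.0 Y0.0
G1 X14.0 Y0.0
G1 X14.0 Y10.5
G1 X0.0 Y10.5
G1 X0.0 Y0.0
; layer 2
G0 Z3.5
G0 X0.0 Y0.0
G1 X14.0 Y0.0
G1 X14.0 Y9.0
G1 X0.0 Y9.0
G1 X0.0 Y0.0
; layer 3
G0 Z5.2
G0 X0.0 Y0.0
G1 X14.0 Y0.0
G1 X14.0 Y7.5
G1 X0.0 Y7.5
G1 X0.0 Y0.0
; layer 4
G0 Z7.0
G0 X0.0 Y0.0
G1 X14.0 Y0.0
G1 X14.0 Y6.0
G1 X0.0 Y6.0
G1 X0.0 Y0.0
; layer 5
G0 Z8.8
G0 X0.0 Y0.0
G1 X14.0 Y0.0
G1 X14.0 Y4.5
G1 X0.0 Y4.5
G1 X0.0 Y0.0
; layer 6
G0 Z10.5
G0 X0.0 Y0.0
G1 X14.0 Y0.0
G1 X14.0 Y3.0
G1 X0.0 Y3.0
G1 X0.0 Y0.0
; layer 7
G0 Z12.2
G0 X0.0 Y0.0
G1 X14.0 Y0.0
G1 X14.0 Y1.5
G1 X0.0 Y1.5
G1 X0.0 Y0.0
M2 ; end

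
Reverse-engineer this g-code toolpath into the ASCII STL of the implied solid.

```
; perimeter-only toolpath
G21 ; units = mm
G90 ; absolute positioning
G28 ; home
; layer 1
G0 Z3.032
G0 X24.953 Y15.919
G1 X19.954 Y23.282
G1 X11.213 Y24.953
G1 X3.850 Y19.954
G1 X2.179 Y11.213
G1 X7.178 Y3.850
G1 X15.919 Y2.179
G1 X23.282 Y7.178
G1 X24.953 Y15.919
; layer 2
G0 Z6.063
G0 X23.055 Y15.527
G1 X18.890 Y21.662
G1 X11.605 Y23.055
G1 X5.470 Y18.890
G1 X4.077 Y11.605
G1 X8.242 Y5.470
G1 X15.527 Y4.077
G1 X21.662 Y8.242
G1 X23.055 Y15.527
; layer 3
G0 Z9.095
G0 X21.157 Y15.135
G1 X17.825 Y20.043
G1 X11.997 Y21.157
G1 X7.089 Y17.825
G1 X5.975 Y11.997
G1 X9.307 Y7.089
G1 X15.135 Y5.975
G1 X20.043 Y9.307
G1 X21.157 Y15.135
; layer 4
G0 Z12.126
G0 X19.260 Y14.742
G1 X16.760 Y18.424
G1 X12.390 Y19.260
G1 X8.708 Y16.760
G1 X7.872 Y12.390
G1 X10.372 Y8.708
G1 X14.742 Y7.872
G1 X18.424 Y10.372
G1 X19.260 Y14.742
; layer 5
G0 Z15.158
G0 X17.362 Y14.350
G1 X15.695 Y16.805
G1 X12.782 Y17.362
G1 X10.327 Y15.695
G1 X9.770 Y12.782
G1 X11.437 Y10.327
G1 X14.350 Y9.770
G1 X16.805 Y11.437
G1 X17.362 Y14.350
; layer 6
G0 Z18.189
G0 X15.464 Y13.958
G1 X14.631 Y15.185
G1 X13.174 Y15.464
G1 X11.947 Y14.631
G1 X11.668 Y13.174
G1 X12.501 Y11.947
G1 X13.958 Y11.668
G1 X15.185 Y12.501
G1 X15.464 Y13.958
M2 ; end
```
solid part
  facet normal 0.0000 0.0000 -1.0000
    outer loop
      vertex 10.821 26.851 0.000
      vertex 21.019 24.901 0.000
      vertex 26.851 16.311 0.000
    endloop
  endfacet
  facet normal 0.0000 0.0000 -1.0000
    outer loop
      vertex 2.231 21.019 0.000
      vertex 10.821 26.851 0.000
      vertex 26.851 16.311 0.000
    endloop
  endfacet
  facet normal 0.0000 0.0000 -1.0000
    outer loop
      vertex 0.281 10.821 0.000
      vertex 2.231 21.019 0.000
      vertex 26.851 16.311 0.000
    endloop
  endfacet
  facet normal 0.0000 0.0000 -1.0000
    outer loop
      vertex 6.113 2.231 0.000
      vertex 0.281 10.821 0.000
      vertex 26.851 16.311 0.000
    endloop
  endfacet
  facet normal 0.0000 0.0000 -1.0000
    outer loop
      vertex 16.311 0.281 0.000
      vertex 6.113 2.231 0.000
      vertex 26.851 16.311 0.000
    endloop
  endfacet
  facet normal 0.0000 0.0000 -1.0000
    outer loop
      vertex 24.901 6.113 0.000
      vertex 16.311 0.281 0.000
      vertex 26.851 16.311 0.000
    endloop
  endfacet
  facet normal 0.7124 0.4837 0.5085
    outer loop
      vertex 26.851 16.311 0.000
      vertex 21.019 24.901 0.000
      vertex 13.566 13.566 21.221
    endloop
  endfacet
  facet normal 0.1617 0.8457 0.5085
    outer loop
      vertex 21.019 24.901 0.000
      vertex 10.821 26.851 0.000
      vertex 13.566 13.566 21.221
    endloop
  endfacet
  facet normal -0.4837 0.7124 0.5085
    outer loop
      vertex 10.821 26.851 0.000
      vertex 2.231 21.019 0.000
      vertex 13.566 13.566 21.221
    endloop
  endfacet
  facet normal -0.8457 0.1617 0.5085
    outer loop
      vertex 2.231 21.019 0.000
      vertex 0.281 10.821 0.000
      vertex 13.566 13.566 21.221
    endloop
  endfacet
  facet normal -0.7124 -0.4837 0.5085
    outer loop
      vertex 0.281 10.821 0.000
      vertex 6.113 2.231 0.000
      vertex 13.566 13.566 21.221
    endloop
  endfacet
  facet normal -0.1617 -0.8457 0.5085
    outer loop
      vertex 6.113 2.231 0.000
      vertex 16.311 0.281 0.000
      vertex 13.566 13.566 21.221
    endloop
  endfacet
  facet normal 0.4837 -0.7124 0.5085
    outer loop
      vertex 16.311 0.281 0.000
      vertex 24.901 6.113 0.000
      vertex 13.566 13.566 21.221
    endloop
  endfacet
  facet normal 0.8457 -0.1617 0.5085
    outer loop
      vertex 24.901 6.113 0.000
      vertex 26.851 16.311 0.000
      vertex 13.566 13.566 21.221
    endloop
  endfacet
endsolid part

The G0 Z moves step by Δz≈3.032 mm. The G1 loops shrink linearly with z, so the solid tapers from its base footprint up to z≈21.2. Closing with a flat bottom cap and the tapered top and triangulating gives 14 facets — a regular 8-sided pyramid, base circumscribed radius ≈ 13.6 mm, apex at z ≈ 21.2 mm.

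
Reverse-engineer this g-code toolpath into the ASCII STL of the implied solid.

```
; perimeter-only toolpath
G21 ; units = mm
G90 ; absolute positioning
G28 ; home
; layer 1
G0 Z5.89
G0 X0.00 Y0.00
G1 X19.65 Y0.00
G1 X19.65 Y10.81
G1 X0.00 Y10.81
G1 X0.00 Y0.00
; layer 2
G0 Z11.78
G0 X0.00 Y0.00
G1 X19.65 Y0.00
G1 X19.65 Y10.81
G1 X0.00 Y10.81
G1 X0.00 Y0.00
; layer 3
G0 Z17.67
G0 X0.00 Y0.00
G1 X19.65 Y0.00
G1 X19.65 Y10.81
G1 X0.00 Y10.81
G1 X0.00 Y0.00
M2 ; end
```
solid part
  facet normal 0.0000 0.0000 -1.0000
    outer loop
      vertex 19.65 10.81 0.00
      vertex 19.65 0.00 0.00
      vertex 0.00 0.00 0.00
    endloop
  endfacet
  facet normal 0.0000 0.0000 -1.0000
    outer loop
      vertex 0.00 10.81 0.00
      vertex 19.65 10.81 0.00
      vertex 0.00 0.00 0.00
    endloop
  endfacet
  facet normal 0.0000 0.0000 1.0000
    outer loop
      vertex 0.00 0.00 17.67
      vertex 19.65 0.00 17.67
      vertex 19.65 10.81 17.67
    endloop
  endfacet
  facet normal 0.0000 0.0000 1.0000
    outer loop
      vertex 0.00 0.00 17.67
      vertex 19.65 10.81 17.67
      vertex 0.00 10.81 17.67
    endloop
  endfacet
  facet normal 0.0000 -1.0000 0.0000
    outer loop
      vertex 0.00 0.00 0.00
      vertex 19.65 0.00 0.00
      vertex 19.65 0.00 17.67
    endloop
  endfacet
  facet normal 0.0000 -1.0000 0.0000
    outer loop
      vertex 0.00 0.00 0.00
      vertex 19.65 0.00 17.67
      vertex 0.00 0.00 17.67
    endloop
  endfacet
  facet normal 0.0000 1.0000 0.0000
    outer loop
      vertex 19.65 10.81 17.67
      vertex 19.65 10.81 0.00
      vertex 0.00 10.81 0.00
    endloop
  endfacet
  facet normal 0.0000 1.0000 0.0000
    outer loop
      vertex 0.00 10.81 17.67
      vertex 19.65 10.81 17.67
      vertex 0.00 10.81 0.00
    endloop
  endfacet
  facet normal -1.0000 0.0000 0.0000
    outer loop
      vertex 0.00 10.81 17.67
      vertex 0.00 10.81 0.00
      vertex 0.00 0.00 0.00
    endloop
  endfacet
  facet normal -1.0000 0.0000 0.0000
    outer loop
      vertex 0.00 0.00 17.67
      vertex 0.00 10.81 17.67
      vertex 0.00 0.00 0.00
    endloop
  endfacet
  facet normal 1.0000 0.0000 0.0000
    outer loop
      vertex 19.65 0.00 0.00
      vertex 19.65 10.81 0.00
      vertex 19.65 10.81 17.67
    endloop
  endfacet
  facet normal 1.0000 0.0000 0.0000
    outer loop
      vertex 19.65 0.00 0.00
      vertex 19.65 10.81 17.67
      vertex 19.65 0.00 17.67
    endloop
  endfacet
endsolid part

The G0 Z moves step by Δz≈5.89 mm. Every layer's G1 loop is the same polygon, so the solid is a straight extrusion of it from z=0 to z≈17.7. Closing with flat bottom and top caps and triangulating gives 12 facets — a rectangular box, roughly 19.6 × 10.8 mm footprint and 17.7 mm tall.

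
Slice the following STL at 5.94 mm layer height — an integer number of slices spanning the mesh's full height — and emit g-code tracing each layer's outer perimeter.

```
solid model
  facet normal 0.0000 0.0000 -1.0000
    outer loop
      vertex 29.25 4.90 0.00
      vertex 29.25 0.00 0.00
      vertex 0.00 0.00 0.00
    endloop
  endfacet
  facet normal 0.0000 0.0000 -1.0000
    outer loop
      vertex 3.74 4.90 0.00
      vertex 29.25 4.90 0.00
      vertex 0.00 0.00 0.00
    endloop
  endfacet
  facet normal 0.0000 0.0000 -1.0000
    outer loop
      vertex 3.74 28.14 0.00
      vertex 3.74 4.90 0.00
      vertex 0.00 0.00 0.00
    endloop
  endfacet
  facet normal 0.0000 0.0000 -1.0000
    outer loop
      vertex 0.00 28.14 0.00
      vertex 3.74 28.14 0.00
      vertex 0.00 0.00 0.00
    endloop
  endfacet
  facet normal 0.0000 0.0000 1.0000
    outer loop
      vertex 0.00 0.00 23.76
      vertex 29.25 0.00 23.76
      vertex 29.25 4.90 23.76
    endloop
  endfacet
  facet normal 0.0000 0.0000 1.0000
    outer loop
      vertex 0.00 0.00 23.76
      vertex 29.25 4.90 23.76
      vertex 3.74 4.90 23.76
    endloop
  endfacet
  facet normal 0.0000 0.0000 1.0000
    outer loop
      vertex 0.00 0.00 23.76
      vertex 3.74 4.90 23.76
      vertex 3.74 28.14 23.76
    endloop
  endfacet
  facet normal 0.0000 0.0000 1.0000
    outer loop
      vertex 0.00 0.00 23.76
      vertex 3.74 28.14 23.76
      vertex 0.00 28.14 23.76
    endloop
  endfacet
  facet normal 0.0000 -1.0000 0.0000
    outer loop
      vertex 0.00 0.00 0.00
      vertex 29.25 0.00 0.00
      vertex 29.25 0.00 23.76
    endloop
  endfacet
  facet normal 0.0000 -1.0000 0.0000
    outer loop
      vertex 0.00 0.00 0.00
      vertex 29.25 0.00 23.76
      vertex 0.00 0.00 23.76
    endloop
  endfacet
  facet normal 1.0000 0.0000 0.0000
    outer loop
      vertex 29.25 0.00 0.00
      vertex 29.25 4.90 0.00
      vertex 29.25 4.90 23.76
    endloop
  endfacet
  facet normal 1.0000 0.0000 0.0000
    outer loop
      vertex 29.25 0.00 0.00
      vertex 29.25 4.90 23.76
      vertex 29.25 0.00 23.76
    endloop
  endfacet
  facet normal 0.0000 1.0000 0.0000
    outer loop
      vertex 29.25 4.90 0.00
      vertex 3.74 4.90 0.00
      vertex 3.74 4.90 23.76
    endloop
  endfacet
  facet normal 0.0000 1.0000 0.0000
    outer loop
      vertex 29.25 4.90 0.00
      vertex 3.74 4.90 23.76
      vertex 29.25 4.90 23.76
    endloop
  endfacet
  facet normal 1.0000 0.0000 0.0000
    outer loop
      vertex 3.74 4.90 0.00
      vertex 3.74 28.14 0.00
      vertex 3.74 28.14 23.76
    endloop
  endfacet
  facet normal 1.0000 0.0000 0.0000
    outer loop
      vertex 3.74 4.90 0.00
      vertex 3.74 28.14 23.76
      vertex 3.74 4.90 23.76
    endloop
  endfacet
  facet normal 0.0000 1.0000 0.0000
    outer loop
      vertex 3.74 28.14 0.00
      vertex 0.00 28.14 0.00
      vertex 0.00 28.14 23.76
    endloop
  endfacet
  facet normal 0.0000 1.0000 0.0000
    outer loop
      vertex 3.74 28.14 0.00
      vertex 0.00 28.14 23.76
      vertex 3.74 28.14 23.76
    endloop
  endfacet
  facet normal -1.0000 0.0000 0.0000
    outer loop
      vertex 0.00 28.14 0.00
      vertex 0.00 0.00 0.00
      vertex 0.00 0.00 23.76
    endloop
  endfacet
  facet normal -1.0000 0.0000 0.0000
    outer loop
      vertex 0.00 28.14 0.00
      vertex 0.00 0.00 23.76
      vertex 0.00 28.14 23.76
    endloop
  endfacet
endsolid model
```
; perimeter-only toolpath
G21 ; units = mm
G90 ; absolute positioning
G28 ; home
; layer 1
G0 Z5.94
G0 X0.00 Y0.00
G1 X29.25 Y0.00
G1 X29.25 Y4.90
G1 X3.74 Y4.90
G1 X3.74 Y28.14
G1 X0.00 Y28.14
G1 X0.00 Y0.00
; layer 2
G0 Z11.88
G0 X0.00 Y0.00
G1 X29.25 Y0.00
G1 X29.25 Y4.90
G1 X3.74 Y4.90
G1 X3.74 Y28.14
G1 X0.00 Y28.14
G1 X0.00 Y0.00
; layer 3
G0 Z17.82
G0 X0.00 Y0.00
G1 X29.25 Y0.00
G1 X29.25 Y4.90
G1 X3.74 Y4.90
G1 X3.74 Y28.14
G1 X0.00 Y28.14
G1 X0.00 Y0.00
; layer 4
G0 Z23.76
G0 X0.00 Y0.00
G1 X29.25 Y0.00
G1 X29.25 Y4.90
G1 X3.74 Y4.90
G1 X3.74 Y28.14
G1 X0.00 Y28.14
G1 X0.00 Y0.00
M2 ; end

The solid is an L-shaped prism: outer 29.2 × 28.1 mm, arm thicknesses ≈ 4.9 mm (horizontal) and 3.74 mm (vertical), extruded 23.8 mm in z. Slicing at Δz = 5.94 mm — 4 equal slices spanning the solid's height, so layer i sits at z = i·h/4 — gives 4 non-empty perimeters. Each is a 6-segment closed polygon; G0 lifts to the layer z and rapids to the start vertex, then G1 traces the edges.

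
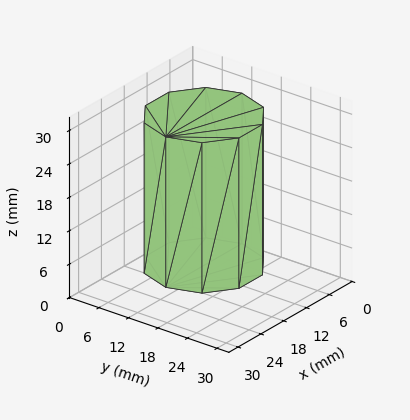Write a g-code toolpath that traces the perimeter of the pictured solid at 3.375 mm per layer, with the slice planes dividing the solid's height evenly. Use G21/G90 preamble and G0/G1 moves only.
Reading the render: the shape is a regular 10-sided prism (a cylinder approximated with 10 flat sides), circumscribed radius ≈ 10 mm, height ≈ 27 mm (dimensions read to the nearest mm from the axis ticks). For the g-code, the solid's height is divided into equal slices at the stated Δz and each level perimeter traced with G1 moves after a G0 lift.

; perimeter-only toolpath
G21 ; units = mm
G90 ; absolute positioning
G28 ; home
; layer 1
G0 Z3.375
G0 X20.000 Y10.000
G1 X18.090 Y15.878
G1 X13.090 Y19.511
G1 X6.910 Y19.511
G1 X1.910 Y15.878
G1 X0.000 Y10.000
G1 X1.910 Y4.122
G1 X6.910 Y0.489
G1 X13.090 Y0.489
G1 X18.090 Y4.122
G1 X20.000 Y10.000
; layer 2
G0 Z6.750
G0 X20.000 Y10.000
G1 X18.090 Y15.878
G1 X13.090 Y19.511
G1 X6.910 Y19.511
G1 X1.910 Y15.878
G1 X0.000 Y10.000
G1 X1.910 Y4.122
G1 X6.910 Y0.489
G1 X13.090 Y0.489
G1 X18.090 Y4.122
G1 X20.000 Y10.000
; layer 3
G0 Z10.125
G0 X20.000 Y10.000
G1 X18.090 Y15.878
G1 X13.090 Y19.511
G1 X6.910 Y19.511
G1 X1.910 Y15.878
G1 X0.000 Y10.000
G1 X1.910 Y4.122
G1 X6.910 Y0.489
G1 X13.090 Y0.489
G1 X18.090 Y4.122
G1 X20.000 Y10.000
; layer 4
G0 Z13.500
G0 X20.000 Y10.000
G1 X18.090 Y15.878
G1 X13.090 Y19.511
G1 X6.910 Y19.511
G1 X1.910 Y15.878
G1 X0.000 Y10.000
G1 X1.910 Y4.122
G1 X6.910 Y0.489
G1 X13.090 Y0.489
G1 X18.090 Y4.122
G1 X20.000 Y10.000
; layer 5
G0 Z16.875
G0 X20.000 Y10.000
G1 X18.090 Y15.878
G1 X13.090 Y19.511
G1 X6.910 Y19.511
G1 X1.910 Y15.878
G1 X0.000 Y10.000
G1 X1.910 Y4.122
G1 X6.910 Y0.489
G1 X13.090 Y0.489
G1 X18.090 Y4.122
G1 X20.000 Y10.000
; layer 6
G0 Z20.250
G0 X20.000 Y10.000
G1 X18.090 Y15.878
G1 X13.090 Y19.511
G1 X6.910 Y19.511
G1 X1.910 Y15.878
G1 X0.000 Y10.000
G1 X1.910 Y4.122
G1 X6.910 Y0.489
G1 X13.090 Y0.489
G1 X18.090 Y4.122
G1 X20.000 Y10.000
; layer 7
G0 Z23.625
G0 X20.000 Y10.000
G1 X18.090 Y15.878
G1 X13.090 Y19.511
G1 X6.910 Y19.511
G1 X1.910 Y15.878
G1 X0.000 Y10.000
G1 X1.910 Y4.122
G1 X6.910 Y0.489
G1 X13.090 Y0.489
G1 X18.090 Y4.122
G1 X20.000 Y10.000
; layer 8
G0 Z27.000
G0 X20.000 Y10.000
G1 X18.090 Y15.878
G1 X13.090 Y19.511
G1 X6.910 Y19.511
G1 X1.910 Y15.878
G1 X0.000 Y10.000
G1 X1.910 Y4.122
G1 X6.910 Y0.489
G1 X13.090 Y0.489
G1 X18.090 Y4.122
G1 X20.000 Y10.000
M2 ; end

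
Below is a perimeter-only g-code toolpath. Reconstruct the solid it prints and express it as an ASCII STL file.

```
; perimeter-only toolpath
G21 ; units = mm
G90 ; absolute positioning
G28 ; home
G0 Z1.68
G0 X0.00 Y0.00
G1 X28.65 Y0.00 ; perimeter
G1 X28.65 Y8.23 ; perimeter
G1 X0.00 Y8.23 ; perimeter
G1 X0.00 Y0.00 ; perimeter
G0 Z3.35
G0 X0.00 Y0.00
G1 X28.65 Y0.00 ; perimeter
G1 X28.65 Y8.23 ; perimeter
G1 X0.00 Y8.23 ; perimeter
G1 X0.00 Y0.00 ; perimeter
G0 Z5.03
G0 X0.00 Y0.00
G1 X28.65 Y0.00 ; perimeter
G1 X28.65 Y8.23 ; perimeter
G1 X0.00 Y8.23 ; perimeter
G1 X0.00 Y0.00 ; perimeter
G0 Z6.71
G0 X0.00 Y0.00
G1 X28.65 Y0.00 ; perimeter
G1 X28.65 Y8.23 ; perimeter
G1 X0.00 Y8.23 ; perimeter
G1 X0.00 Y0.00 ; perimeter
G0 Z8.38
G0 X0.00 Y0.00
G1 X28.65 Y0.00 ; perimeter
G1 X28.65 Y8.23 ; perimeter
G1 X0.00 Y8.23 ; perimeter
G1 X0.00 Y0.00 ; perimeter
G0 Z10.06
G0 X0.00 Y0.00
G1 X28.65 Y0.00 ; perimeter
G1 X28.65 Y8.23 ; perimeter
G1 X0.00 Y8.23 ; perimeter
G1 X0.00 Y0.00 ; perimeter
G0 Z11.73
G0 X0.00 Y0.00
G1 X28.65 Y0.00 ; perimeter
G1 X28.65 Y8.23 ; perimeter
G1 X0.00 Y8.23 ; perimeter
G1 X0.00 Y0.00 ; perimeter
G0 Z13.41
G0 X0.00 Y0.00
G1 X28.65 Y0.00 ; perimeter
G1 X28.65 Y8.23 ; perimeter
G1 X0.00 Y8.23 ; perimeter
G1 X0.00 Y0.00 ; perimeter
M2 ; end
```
solid part
  facet normal 0.0000 0.0000 -1.0000
    outer loop
      vertex 28.65 8.23 0.00
      vertex 28.65 0.00 0.00
      vertex 0.00 0.00 0.00
    endloop
  endfacet
  facet normal 0.0000 0.0000 -1.0000
    outer loop
      vertex 0.00 8.23 0.00
      vertex 28.65 8.23 0.00
      vertex 0.00 0.00 0.00
    endloop
  endfacet
  facet normal 0.0000 0.0000 1.0000
    outer loop
      vertex 0.00 0.00 13.41
      vertex 28.65 0.00 13.41
      vertex 28.65 8.23 13.41
    endloop
  endfacet
  facet normal 0.0000 0.0000 1.0000
    outer loop
      vertex 0.00 0.00 13.41
      vertex 28.65 8.23 13.41
      vertex 0.00 8.23 13.41
    endloop
  endfacet
  facet normal 0.0000 -1.0000 0.0000
    outer loop
      vertex 0.00 0.00 0.00
      vertex 28.65 0.00 0.00
      vertex 28.65 0.00 13.41
    endloop
  endfacet
  facet normal 0.0000 -1.0000 0.0000
    outer loop
      vertex 0.00 0.00 0.00
      vertex 28.65 0.00 13.41
      vertex 0.00 0.00 13.41
    endloop
  endfacet
  facet normal 0.0000 1.0000 0.0000
    outer loop
      vertex 28.65 8.23 13.41
      vertex 28.65 8.23 0.00
      vertex 0.00 8.23 0.00
    endloop
  endfacet
  facet normal 0.0000 1.0000 0.0000
    outer loop
      vertex 0.00 8.23 13.41
      vertex 28.65 8.23 13.41
      vertex 0.00 8.23 0.00
    endloop
  endfacet
  facet normal -1.0000 0.0000 0.0000
    outer loop
      vertex 0.00 8.23 13.41
      vertex 0.00 8.23 0.00
      vertex 0.00 0.00 0.00
    endloop
  endfacet
  facet normal -1.0000 0.0000 0.0000
    outer loop
      vertex 0.00 0.00 13.41
      vertex 0.00 8.23 13.41
      vertex 0.00 0.00 0.00
    endloop
  endfacet
  facet normal 1.0000 0.0000 0.0000
    outer loop
      vertex 28.65 0.00 0.00
      vertex 28.65 8.23 0.00
      vertex 28.65 8.23 13.41
    endloop
  endfacet
  facet normal 1.0000 0.0000 0.0000
    outer loop
      vertex 28.65 0.00 0.00
      vertex 28.65 8.23 13.41
      vertex 28.65 0.00 13.41
    endloop
  endfacet
endsolid part

The G0 Z moves step by Δz≈1.68 mm. Every layer's G1 loop is the same polygon, so the solid is a straight extrusion of it from z=0 to z≈13.4. Closing with flat bottom and top caps and triangulating gives 12 facets — a rectangular box, roughly 28.6 × 8.23 mm footprint and 13.4 mm tall.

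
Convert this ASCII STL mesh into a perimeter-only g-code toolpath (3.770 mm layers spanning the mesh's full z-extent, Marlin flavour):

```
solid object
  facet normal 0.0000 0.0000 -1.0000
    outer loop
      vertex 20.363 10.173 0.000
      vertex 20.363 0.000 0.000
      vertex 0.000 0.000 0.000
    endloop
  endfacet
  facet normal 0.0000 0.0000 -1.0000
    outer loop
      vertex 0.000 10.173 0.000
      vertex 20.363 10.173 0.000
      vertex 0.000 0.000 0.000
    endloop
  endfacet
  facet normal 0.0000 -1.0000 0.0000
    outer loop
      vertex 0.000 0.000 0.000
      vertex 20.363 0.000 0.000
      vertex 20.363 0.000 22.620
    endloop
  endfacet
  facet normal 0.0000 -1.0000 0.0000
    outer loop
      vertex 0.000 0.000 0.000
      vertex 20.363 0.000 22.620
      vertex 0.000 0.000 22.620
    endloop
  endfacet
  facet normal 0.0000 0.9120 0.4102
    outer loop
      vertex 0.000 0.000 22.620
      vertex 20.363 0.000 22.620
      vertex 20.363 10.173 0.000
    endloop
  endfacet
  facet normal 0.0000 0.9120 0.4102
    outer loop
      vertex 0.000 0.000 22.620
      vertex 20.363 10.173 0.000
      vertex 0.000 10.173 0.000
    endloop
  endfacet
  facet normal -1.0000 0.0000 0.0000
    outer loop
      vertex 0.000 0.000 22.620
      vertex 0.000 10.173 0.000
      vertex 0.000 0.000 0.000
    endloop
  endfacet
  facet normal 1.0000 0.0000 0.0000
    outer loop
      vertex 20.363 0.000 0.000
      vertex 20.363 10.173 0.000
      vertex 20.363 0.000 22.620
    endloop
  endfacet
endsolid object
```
; perimeter-only toolpath
G21 ; units = mm
G90 ; absolute positioning
G28 ; home
; layer 1
G0 Z3.770
G0 X0.000 Y0.000
G1 X20.363 Y0.000
G1 X20.363 Y8.478
G1 X0.000 Y8.478
G1 X0.000 Y0.000
; layer 2
G0 Z7.540
G0 X0.000 Y0.000
G1 X20.363 Y0.000
G1 X20.363 Y6.782
G1 X0.000 Y6.782
G1 X0.000 Y0.000
; layer 3
G0 Z11.310
G0 X0.000 Y0.000
G1 X20.363 Y0.000
G1 X20.363 Y5.087
G1 X0.000 Y5.087
G1 X0.000 Y0.000
; layer 4
G0 Z15.080
G0 X0.000 Y0.000
G1 X20.363 Y0.000
G1 X20.363 Y3.391
G1 X0.000 Y3.391
G1 X0.000 Y0.000
; layer 5
G0 Z18.850
G0 X0.000 Y0.000
G1 X20.363 Y0.000
G1 X20.363 Y1.695
G1 X0.000 Y1.695
G1 X0.000 Y0.000
M2 ; end

The solid is a wedge (ramp): 20.4 × 10.2 mm base, rising to 22.6 mm along the y=0 edge and sloping linearly to z=0 at y=10.2. Slicing at Δz = 3.770 mm — 6 equal slices spanning the solid's height, so layer i sits at z = i·h/6 — gives 5 non-empty perimeters. Each is a 4-segment closed polygon; G0 lifts to the layer z and rapids to the start vertex, then G1 traces the edges. The cross-section shrinks linearly with z (the slice at the apex is degenerate and omitted).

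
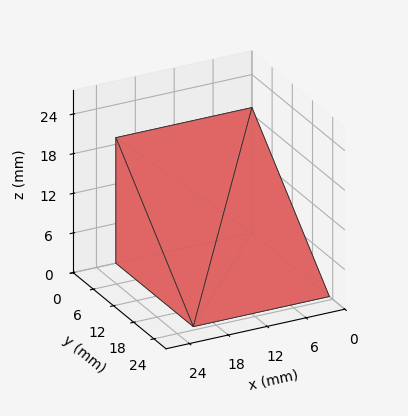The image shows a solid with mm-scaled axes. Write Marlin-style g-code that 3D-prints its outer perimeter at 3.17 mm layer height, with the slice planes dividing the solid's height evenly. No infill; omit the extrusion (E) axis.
Reading the render: the shape is a wedge (ramp): 21 × 23 mm base, rising to 19 mm along the y=0 edge and sloping linearly to z=0 at y=23 (dimensions read to the nearest mm from the axis ticks). For the g-code, the solid's height is divided into equal slices at the stated Δz and each level perimeter traced with G1 moves after a G0 lift.

; perimeter-only toolpath
G21 ; units = mm
G90 ; absolute positioning
G28 ; home
; layer 1
G0 Z3.17
G0 X0.00 Y0.00
G1 X21.00 Y0.00
G1 X21.00 Y19.17
G1 X0.00 Y19.17
G1 X0.00 Y0.00
; layer 2
G0 Z6.33
G0 X0.00 Y0.00
G1 X21.00 Y0.00
G1 X21.00 Y15.33
G1 X0.00 Y15.33
G1 X0.00 Y0.00
; layer 3
G0 Z9.50
G0 X0.00 Y0.00
G1 X21.00 Y0.00
G1 X21.00 Y11.50
G1 X0.00 Y11.50
G1 X0.00 Y0.00
; layer 4
G0 Z12.67
G0 X0.00 Y0.00
G1 X21.00 Y0.00
G1 X21.00 Y7.67
G1 X0.00 Y7.67
G1 X0.00 Y0.00
; layer 5
G0 Z15.83
G0 X0.00 Y0.00
G1 X21.00 Y0.00
G1 X21.00 Y3.83
G1 X0.00 Y3.83
G1 X0.00 Y0.00
M2 ; end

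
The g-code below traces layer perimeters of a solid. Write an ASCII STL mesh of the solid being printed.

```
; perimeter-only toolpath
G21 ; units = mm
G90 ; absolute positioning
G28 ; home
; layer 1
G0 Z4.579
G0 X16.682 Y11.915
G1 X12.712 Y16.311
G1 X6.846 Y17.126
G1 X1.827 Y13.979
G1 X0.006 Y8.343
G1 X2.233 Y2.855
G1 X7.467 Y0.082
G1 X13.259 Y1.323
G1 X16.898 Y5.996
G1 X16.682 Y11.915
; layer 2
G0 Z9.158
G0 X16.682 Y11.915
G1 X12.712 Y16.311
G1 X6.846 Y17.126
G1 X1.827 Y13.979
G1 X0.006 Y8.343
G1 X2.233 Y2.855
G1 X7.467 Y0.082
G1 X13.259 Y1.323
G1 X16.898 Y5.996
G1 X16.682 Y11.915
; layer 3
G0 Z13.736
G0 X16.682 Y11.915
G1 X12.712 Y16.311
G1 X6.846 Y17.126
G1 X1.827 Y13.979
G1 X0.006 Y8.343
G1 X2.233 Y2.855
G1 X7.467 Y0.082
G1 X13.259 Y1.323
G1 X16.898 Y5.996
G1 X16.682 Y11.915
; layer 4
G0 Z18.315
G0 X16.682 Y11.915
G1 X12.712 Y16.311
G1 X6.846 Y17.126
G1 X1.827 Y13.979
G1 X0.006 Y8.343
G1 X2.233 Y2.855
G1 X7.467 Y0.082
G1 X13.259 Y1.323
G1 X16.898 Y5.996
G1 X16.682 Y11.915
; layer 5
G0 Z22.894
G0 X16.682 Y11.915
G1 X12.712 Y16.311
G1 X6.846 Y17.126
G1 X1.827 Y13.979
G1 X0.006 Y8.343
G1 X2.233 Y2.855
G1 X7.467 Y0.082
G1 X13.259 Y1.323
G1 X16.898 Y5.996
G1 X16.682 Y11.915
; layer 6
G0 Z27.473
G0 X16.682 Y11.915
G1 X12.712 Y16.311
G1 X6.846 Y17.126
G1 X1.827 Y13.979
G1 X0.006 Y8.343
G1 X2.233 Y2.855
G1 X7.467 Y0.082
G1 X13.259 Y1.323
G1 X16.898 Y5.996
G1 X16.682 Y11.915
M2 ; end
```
solid part
  facet normal 0.0000 0.0000 -1.0000
    outer loop
      vertex 6.846 17.126 0.000
      vertex 12.712 16.311 0.000
      vertex 16.682 11.915 0.000
    endloop
  endfacet
  facet normal 0.0000 0.0000 -1.0000
    outer loop
      vertex 1.827 13.979 0.000
      vertex 6.846 17.126 0.000
      vertex 16.682 11.915 0.000
    endloop
  endfacet
  facet normal 0.0000 0.0000 -1.0000
    outer loop
      vertex 0.006 8.343 0.000
      vertex 1.827 13.979 0.000
      vertex 16.682 11.915 0.000
    endloop
  endfacet
  facet normal 0.0000 0.0000 -1.0000
    outer loop
      vertex 2.233 2.855 0.000
      vertex 0.006 8.343 0.000
      vertex 16.682 11.915 0.000
    endloop
  endfacet
  facet normal 0.0000 0.0000 -1.0000
    outer loop
      vertex 7.467 0.082 0.000
      vertex 2.233 2.855 0.000
      vertex 16.682 11.915 0.000
    endloop
  endfacet
  facet normal 0.0000 0.0000 -1.0000
    outer loop
      vertex 13.259 1.323 0.000
      vertex 7.467 0.082 0.000
      vertex 16.682 11.915 0.000
    endloop
  endfacet
  facet normal 0.0000 0.0000 -1.0000
    outer loop
      vertex 16.898 5.996 0.000
      vertex 13.259 1.323 0.000
      vertex 16.682 11.915 0.000
    endloop
  endfacet
  facet normal 0.0000 0.0000 1.0000
    outer loop
      vertex 16.682 11.915 27.473
      vertex 12.712 16.311 27.473
      vertex 6.846 17.126 27.473
    endloop
  endfacet
  facet normal 0.0000 0.0000 1.0000
    outer loop
      vertex 16.682 11.915 27.473
      vertex 6.846 17.126 27.473
      vertex 1.827 13.979 27.473
    endloop
  endfacet
  facet normal 0.0000 0.0000 1.0000
    outer loop
      vertex 16.682 11.915 27.473
      vertex 1.827 13.979 27.473
      vertex 0.006 8.343 27.473
    endloop
  endfacet
  facet normal 0.0000 0.0000 1.0000
    outer loop
      vertex 16.682 11.915 27.473
      vertex 0.006 8.343 27.473
      vertex 2.233 2.855 27.473
    endloop
  endfacet
  facet normal 0.0000 0.0000 1.0000
    outer loop
      vertex 16.682 11.915 27.473
      vertex 2.233 2.855 27.473
      vertex 7.467 0.082 27.473
    endloop
  endfacet
  facet normal 0.0000 0.0000 1.0000
    outer loop
      vertex 16.682 11.915 27.473
      vertex 7.467 0.082 27.473
      vertex 13.259 1.323 27.473
    endloop
  endfacet
  facet normal 0.0000 0.0000 1.0000
    outer loop
      vertex 16.682 11.915 27.473
      vertex 13.259 1.323 27.473
      vertex 16.898 5.996 27.473
    endloop
  endfacet
  facet normal 0.7422 0.6702 0.0000
    outer loop
      vertex 16.682 11.915 0.000
      vertex 12.712 16.311 0.000
      vertex 12.712 16.311 27.473
    endloop
  endfacet
  facet normal 0.7422 0.6702 0.0000
    outer loop
      vertex 16.682 11.915 0.000
      vertex 12.712 16.311 27.473
      vertex 16.682 11.915 27.473
    endloop
  endfacet
  facet normal 0.1376 0.9905 0.0000
    outer loop
      vertex 12.712 16.311 0.000
      vertex 6.846 17.126 0.000
      vertex 6.846 17.126 27.473
    endloop
  endfacet
  facet normal 0.1376 0.9905 0.0000
    outer loop
      vertex 12.712 16.311 0.000
      vertex 6.846 17.126 27.473
      vertex 12.712 16.311 27.473
    endloop
  endfacet
  facet normal -0.5312 0.8472 0.0000
    outer loop
      vertex 6.846 17.126 0.000
      vertex 1.827 13.979 0.000
      vertex 1.827 13.979 27.473
    endloop
  endfacet
  facet normal -0.5312 0.8472 0.0000
    outer loop
      vertex 6.846 17.126 0.000
      vertex 1.827 13.979 27.473
      vertex 6.846 17.126 27.473
    endloop
  endfacet
  facet normal -0.9516 0.3075 0.0000
    outer loop
      vertex 1.827 13.979 0.000
      vertex 0.006 8.343 0.000
      vertex 0.006 8.343 27.473
    endloop
  endfacet
  facet normal -0.9516 0.3075 0.0000
    outer loop
      vertex 1.827 13.979 0.000
      vertex 0.006 8.343 27.473
      vertex 1.827 13.979 27.473
    endloop
  endfacet
  facet normal -0.9266 -0.3760 0.0000
    outer loop
      vertex 0.006 8.343 0.000
      vertex 2.233 2.855 0.000
      vertex 2.233 2.855 27.473
    endloop
  endfacet
  facet normal -0.9266 -0.3760 0.0000
    outer loop
      vertex 0.006 8.343 0.000
      vertex 2.233 2.855 27.473
      vertex 0.006 8.343 27.473
    endloop
  endfacet
  facet normal -0.4682 -0.8836 0.0000
    outer loop
      vertex 2.233 2.855 0.000
      vertex 7.467 0.082 0.000
      vertex 7.467 0.082 27.473
    endloop
  endfacet
  facet normal -0.4682 -0.8836 0.0000
    outer loop
      vertex 2.233 2.855 0.000
      vertex 7.467 0.082 27.473
      vertex 2.233 2.855 27.473
    endloop
  endfacet
  facet normal 0.2095 -0.9778 0.0000
    outer loop
      vertex 7.467 0.082 0.000
      vertex 13.259 1.323 0.000
      vertex 13.259 1.323 27.473
    endloop
  endfacet
  facet normal 0.2095 -0.9778 0.0000
    outer loop
      vertex 7.467 0.082 0.000
      vertex 13.259 1.323 27.473
      vertex 7.467 0.082 27.473
    endloop
  endfacet
  facet normal 0.7890 -0.6144 0.0000
    outer loop
      vertex 13.259 1.323 0.000
      vertex 16.898 5.996 0.000
      vertex 16.898 5.996 27.473
    endloop
  endfacet
  facet normal 0.7890 -0.6144 0.0000
    outer loop
      vertex 13.259 1.323 0.000
      vertex 16.898 5.996 27.473
      vertex 13.259 1.323 27.473
    endloop
  endfacet
  facet normal 0.9993 0.0365 0.0000
    outer loop
      vertex 16.898 5.996 0.000
      vertex 16.682 11.915 0.000
      vertex 16.682 11.915 27.473
    endloop
  endfacet
  facet normal 0.9993 0.0365 0.0000
    outer loop
      vertex 16.898 5.996 0.000
      vertex 16.682 11.915 27.473
      vertex 16.898 5.996 27.473
    endloop
  endfacet
endsolid part

The G0 Z moves step by Δz≈4.579 mm. Every layer's G1 loop is the same polygon, so the solid is a straight extrusion of it from z=0 to z≈27.5. Closing with flat bottom and top caps and triangulating gives 32 facets — a regular 9-sided prism (a cylinder approximated with 9 flat sides), circumscribed radius ≈ 8.66 mm, height ≈ 27.5 mm.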